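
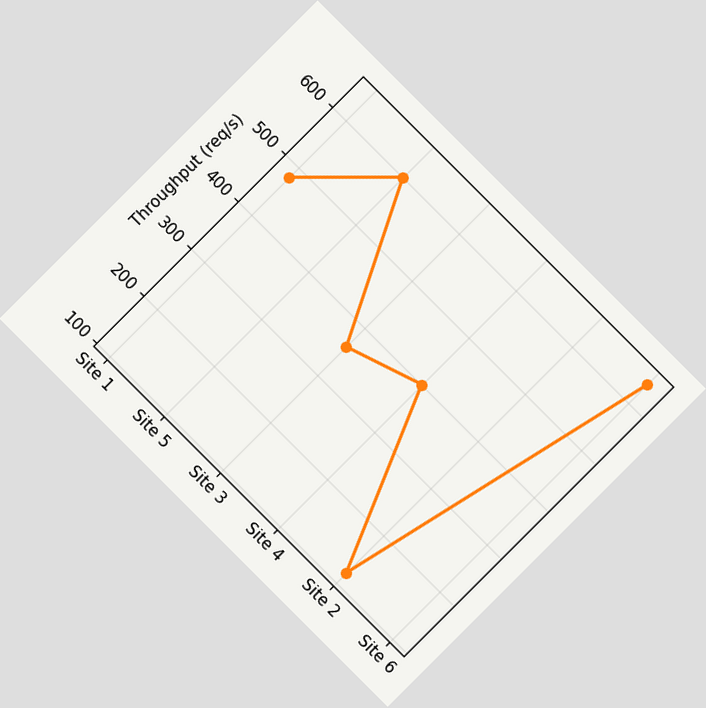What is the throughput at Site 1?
The chart is tilted about 45° clockwise. At Site 1, the line is at 480req/s.

480req/s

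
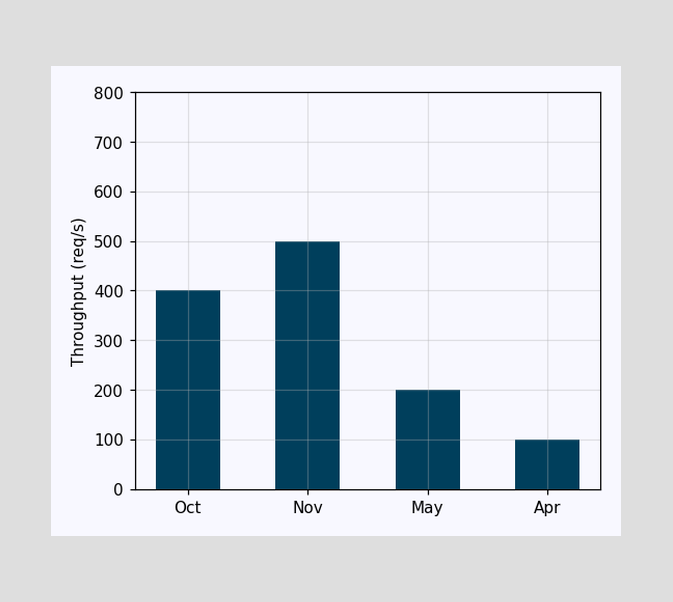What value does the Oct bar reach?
400req/s

Reading along the chart's y-axis, the Oct bar reaches 400req/s.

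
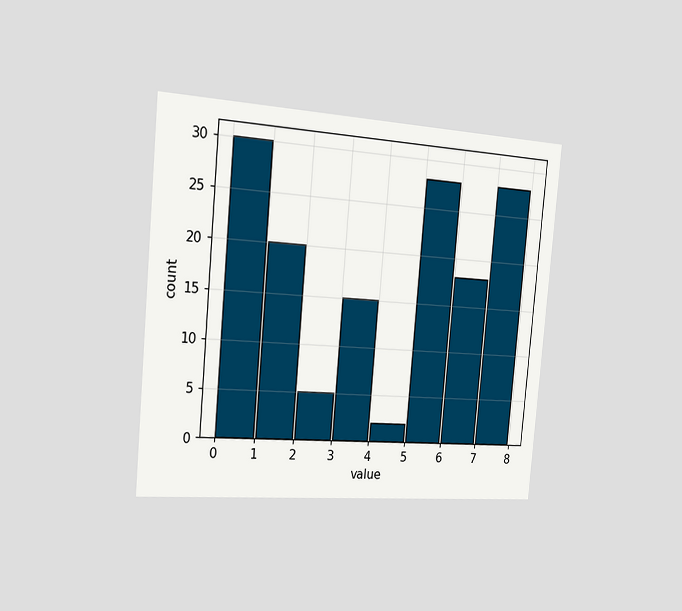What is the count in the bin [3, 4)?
The chart is tilted about 5° clockwise and viewed slightly from the left. The [3, 4) bin has height 15.

15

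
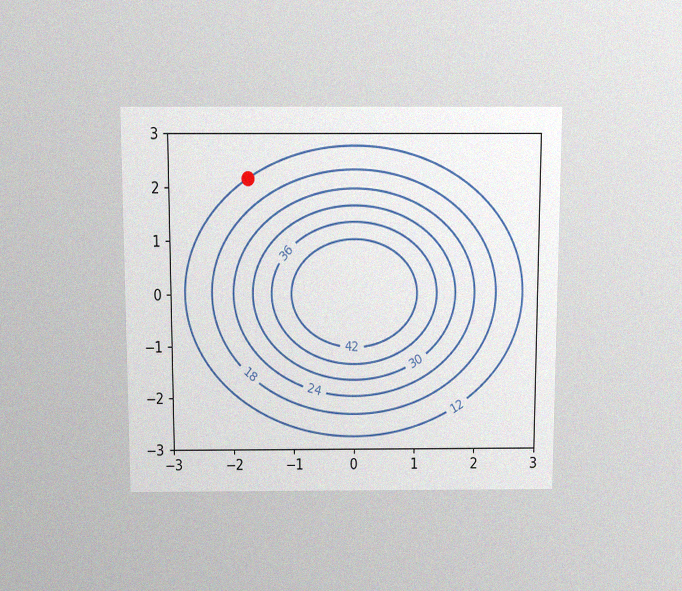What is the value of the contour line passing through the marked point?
The chart is viewed slightly from above, with some photo noise. The marked point sits on the contour labelled 12.

12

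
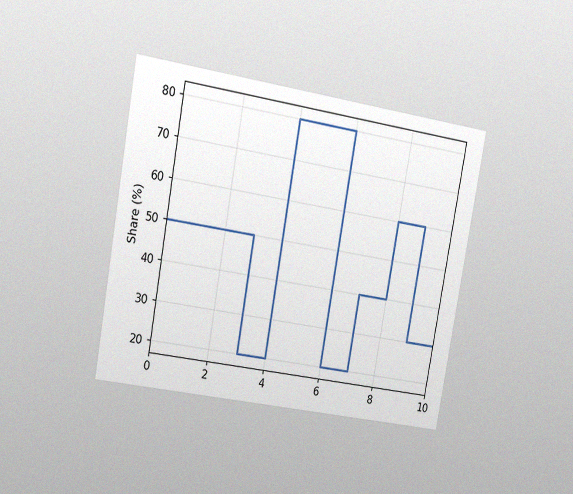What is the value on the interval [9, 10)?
30%

The chart is tilted about 10° clockwise and viewed at a slight angle, with some photo noise. On [9, 10) the step sits at 30%.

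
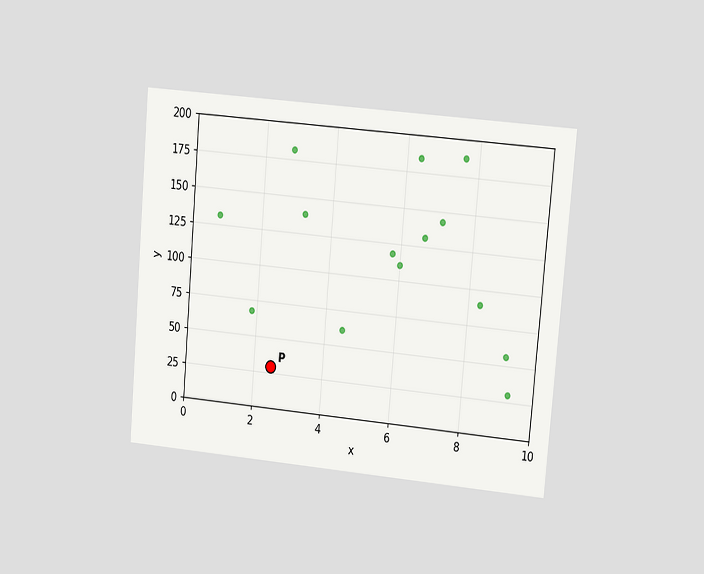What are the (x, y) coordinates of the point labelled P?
The chart is tilted about 5° clockwise and viewed at a slight angle. Following the gridlines from P to each axis, P sits at (2.5, 30).

(2.5, 30)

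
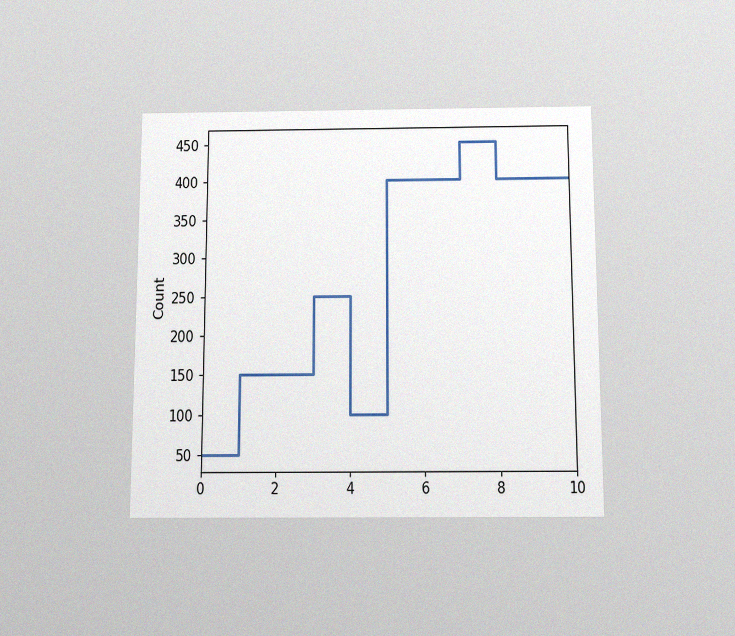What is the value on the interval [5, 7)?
The chart is viewed slightly from below, with some photo noise. On [5, 7) the step sits at 400.

400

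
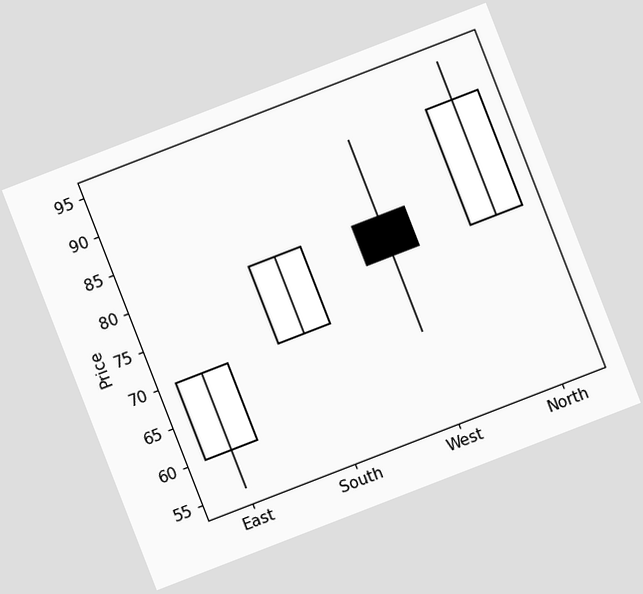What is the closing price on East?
70

The chart is tilted about 21° counter-clockwise. The East candle closes at 70.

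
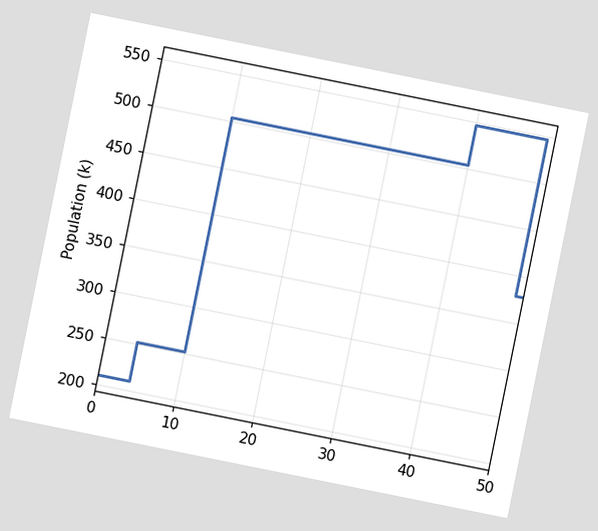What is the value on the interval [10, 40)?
504k

The chart is tilted about 11° clockwise. On [10, 40) the step sits at 504k.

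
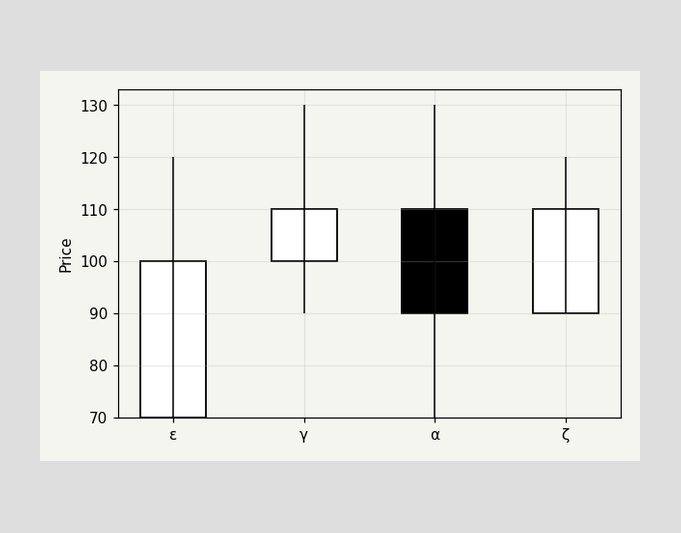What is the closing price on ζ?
110

The ζ candle closes at 110.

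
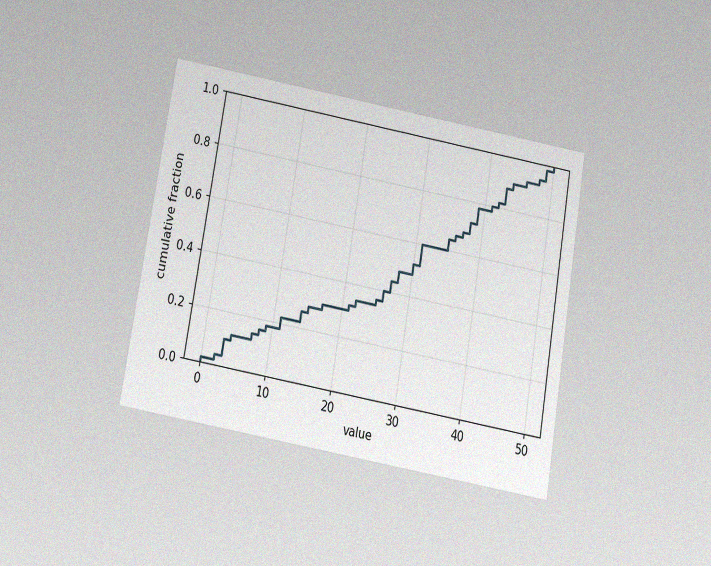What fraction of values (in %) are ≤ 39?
78%

The chart is tilted about 10° clockwise and viewed slightly from below, with some photo noise. At x=39 the ECDF step is at 78%.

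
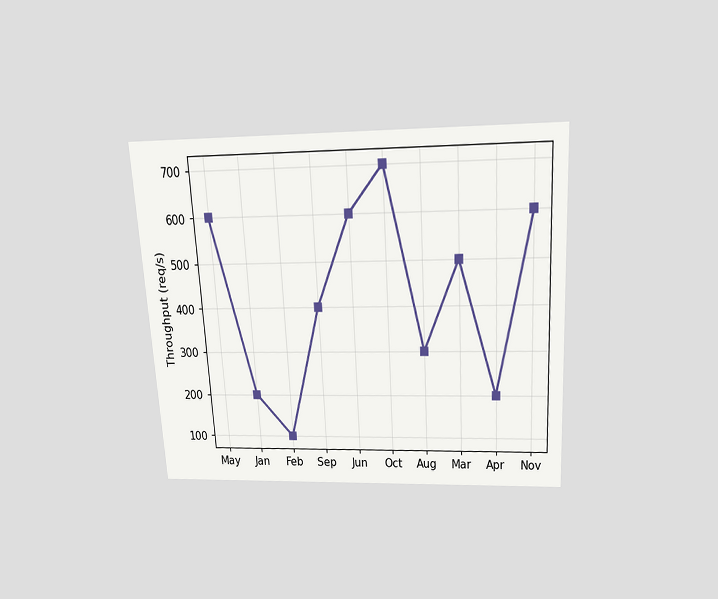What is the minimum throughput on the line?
The chart is tilted about 3° counter-clockwise and viewed slightly from above. The lowest point is at Feb, and reading across to the y-axis gives 100req/s.

100req/s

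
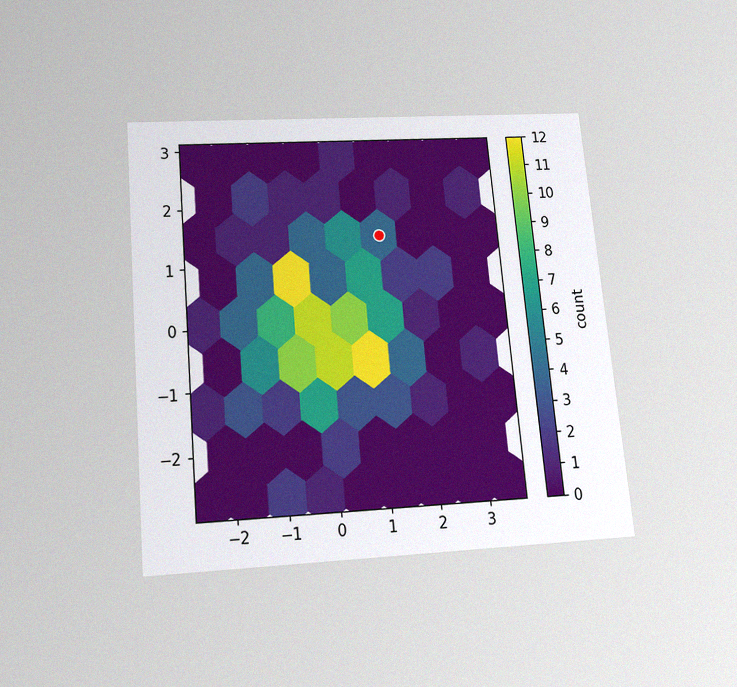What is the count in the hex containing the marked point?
The chart is tilted about 5° counter-clockwise and viewed slightly from below, with some photo noise. The marked hex reads 4 on the colorbar.

4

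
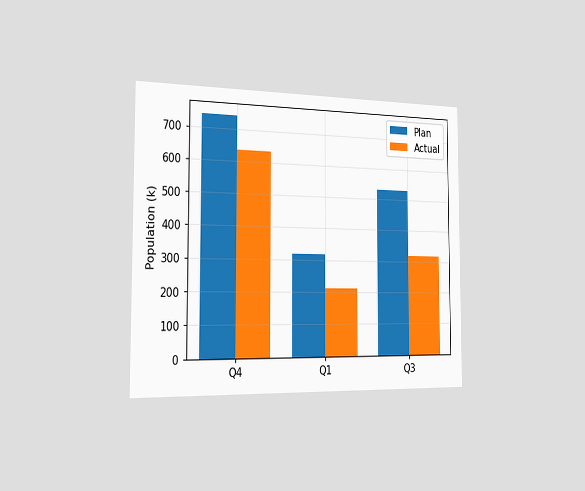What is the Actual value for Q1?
212k

The chart is viewed slightly from the left. The Actual bar at Q1 reaches 212k on the y-axis.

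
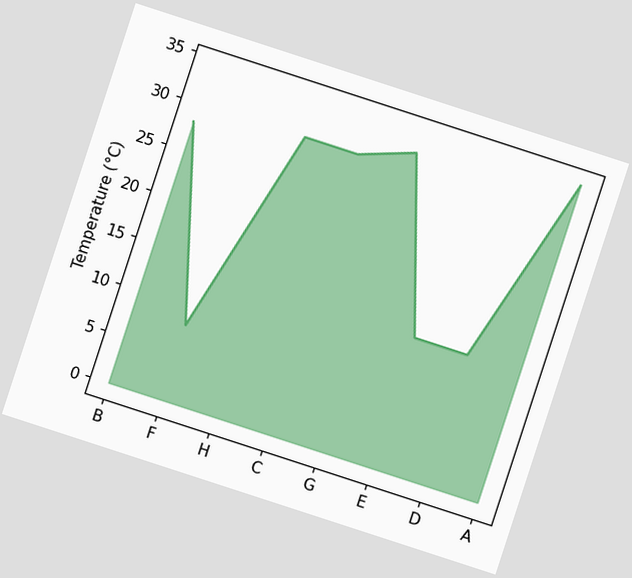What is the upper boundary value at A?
34°C

The chart is tilted about 18° clockwise. At A the upper boundary is at 34°C.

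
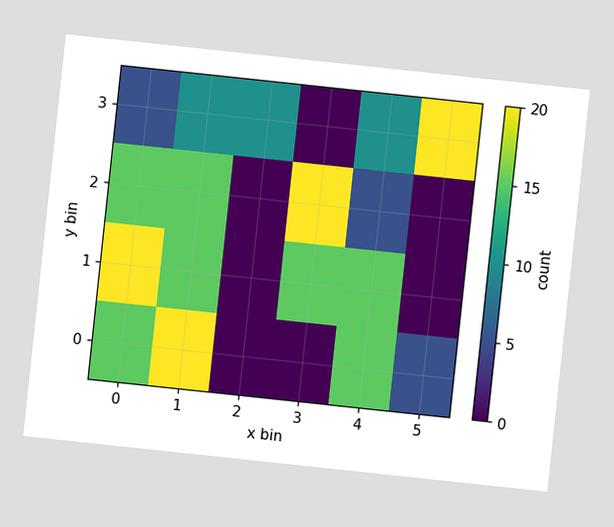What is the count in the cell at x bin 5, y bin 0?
5

The chart is tilted about 6° clockwise. Matching the cell (5, 0) against the colorbar gives 5.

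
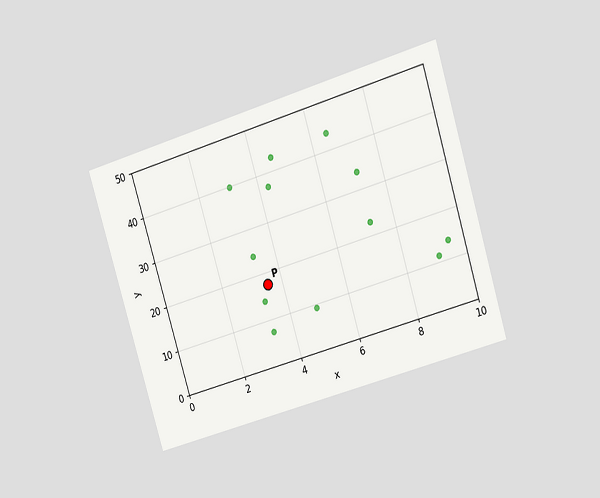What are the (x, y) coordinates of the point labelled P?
(3.5, 17.5)

The chart is tilted about 17° counter-clockwise and viewed at a slight angle. Following the gridlines from P to each axis, P sits at (3.5, 17.5).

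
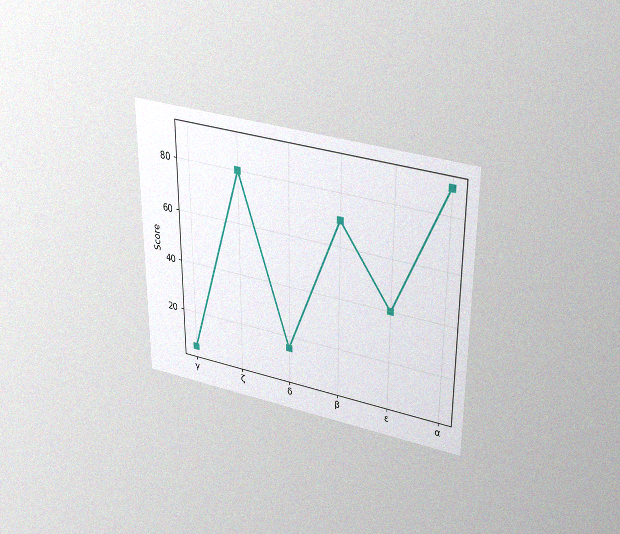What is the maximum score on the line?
90

The chart is viewed slightly from above, with some photo noise. The highest point is at α, and reading across to the y-axis gives 90.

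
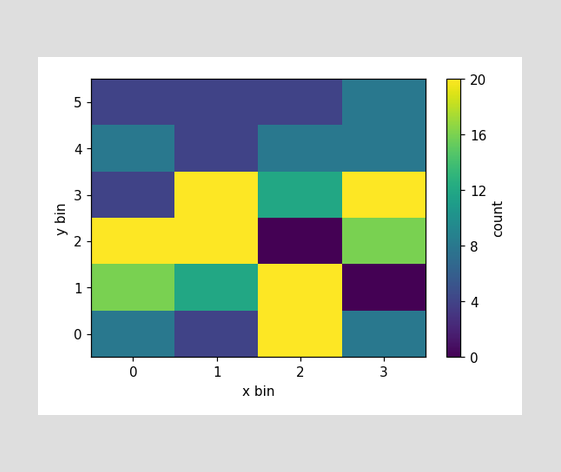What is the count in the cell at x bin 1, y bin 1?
12

Matching the cell (1, 1) against the colorbar gives 12.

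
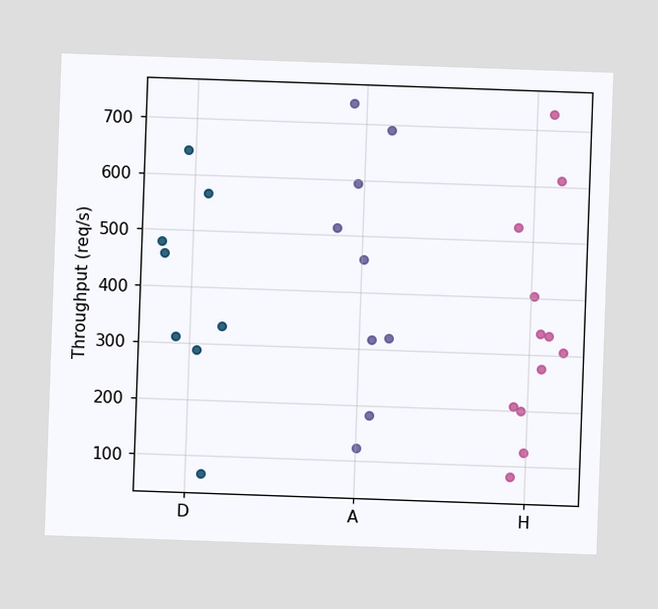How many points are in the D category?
8

The chart is tilted about 2° clockwise. Counting the markers in the D column gives 8.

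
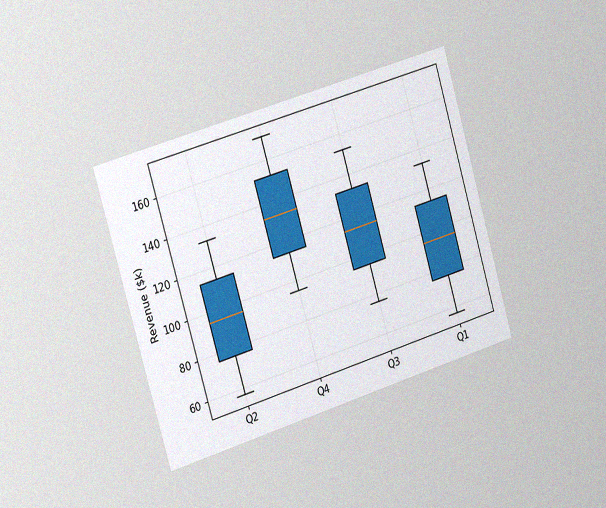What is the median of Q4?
$133k

The chart is tilted about 17° counter-clockwise and viewed slightly from the left, with some photo noise. The median line in the Q4 box sits at $133k.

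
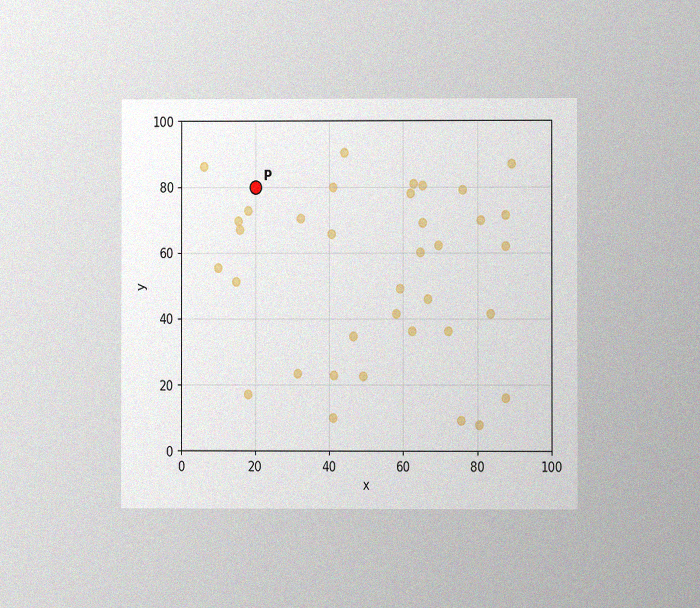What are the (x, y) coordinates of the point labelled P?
The chart is viewed at a slight angle, with some photo noise. Following the gridlines from P to each axis, P sits at (20, 80).

(20, 80)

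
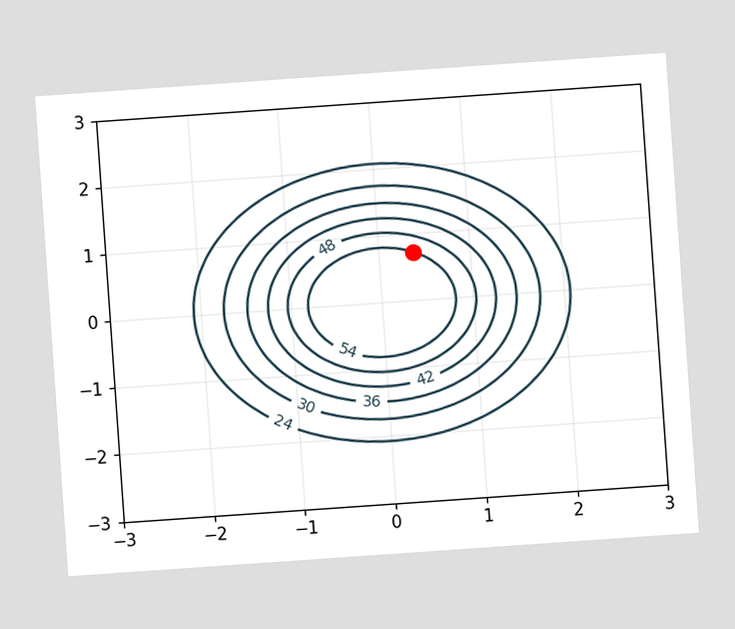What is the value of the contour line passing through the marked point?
54

The chart is tilted about 4° counter-clockwise. The marked point sits on the contour labelled 54.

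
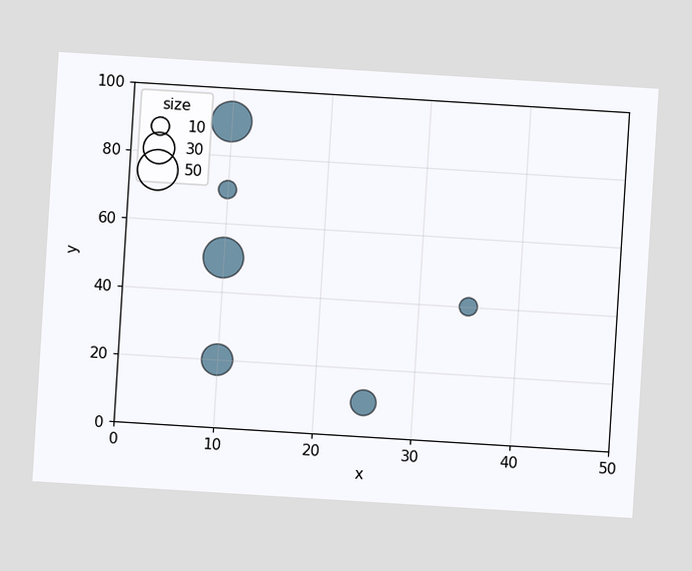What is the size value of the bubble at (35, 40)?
The chart is tilted about 4° clockwise. Matching the bubble at (35, 40) against the size legend gives 10.

10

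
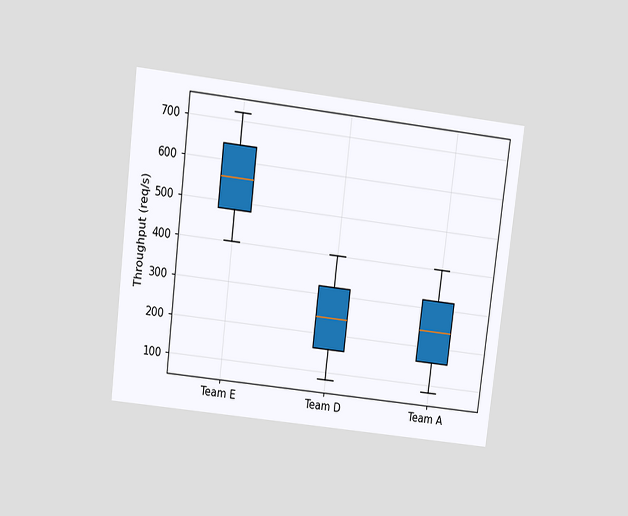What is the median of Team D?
The chart is tilted about 7° clockwise and viewed slightly from above. The median line in the Team D box sits at 240req/s.

240req/s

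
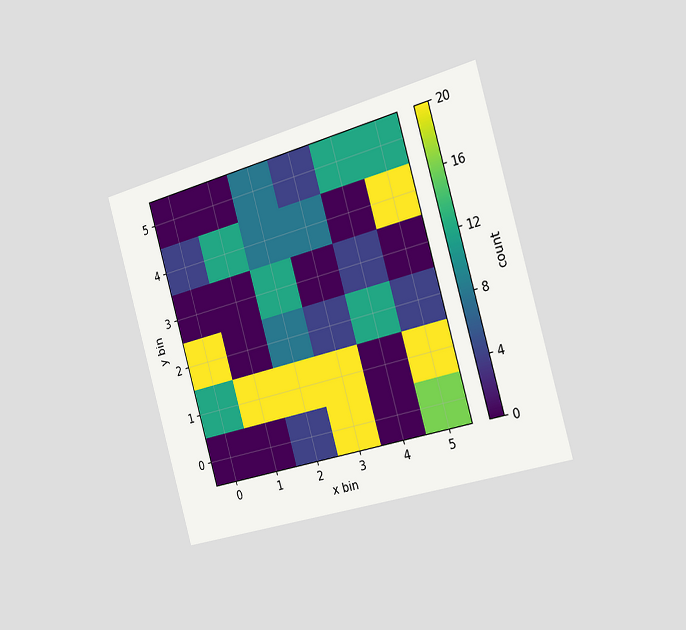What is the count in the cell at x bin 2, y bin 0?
The chart is tilted about 16° counter-clockwise and viewed slightly from the right. Matching the cell (2, 0) against the colorbar gives 4.

4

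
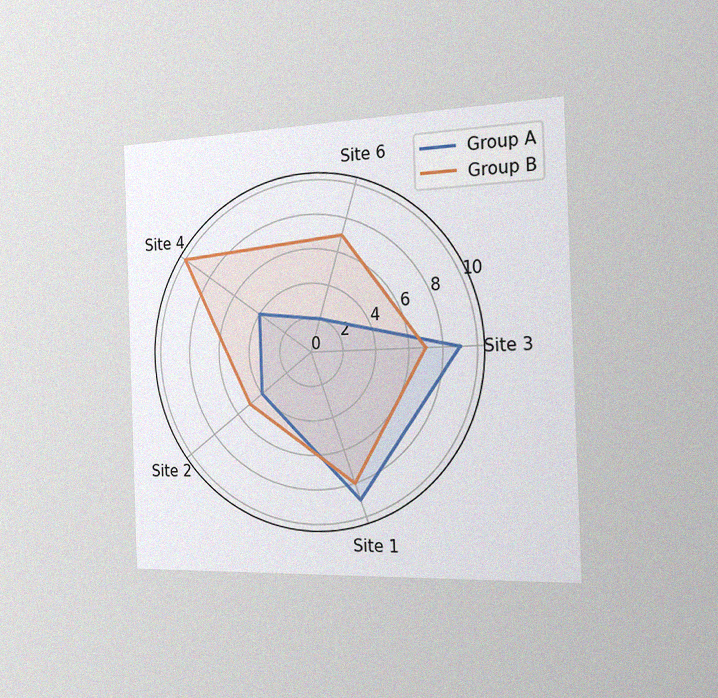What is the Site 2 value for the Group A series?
4

The chart is tilted about 2° counter-clockwise and viewed slightly from the right, with some photo noise. On the Site 2 axis, Group A reaches 4.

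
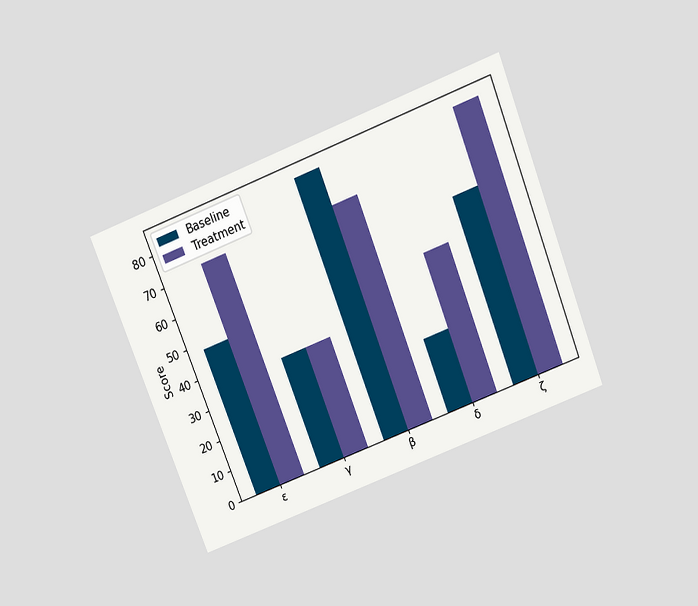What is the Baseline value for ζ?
60

The chart is tilted about 21° counter-clockwise and viewed slightly from above. The Baseline bar at ζ reaches 60 on the y-axis.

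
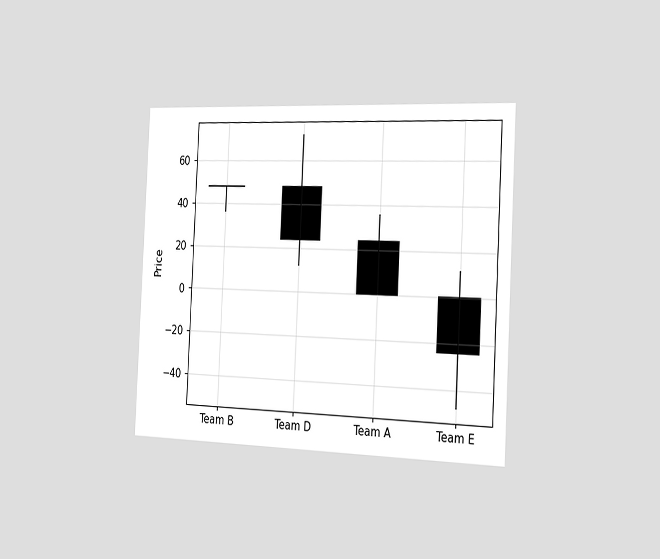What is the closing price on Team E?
The chart is tilted about 3° clockwise and viewed slightly from the right. The Team E candle closes at -24.

-24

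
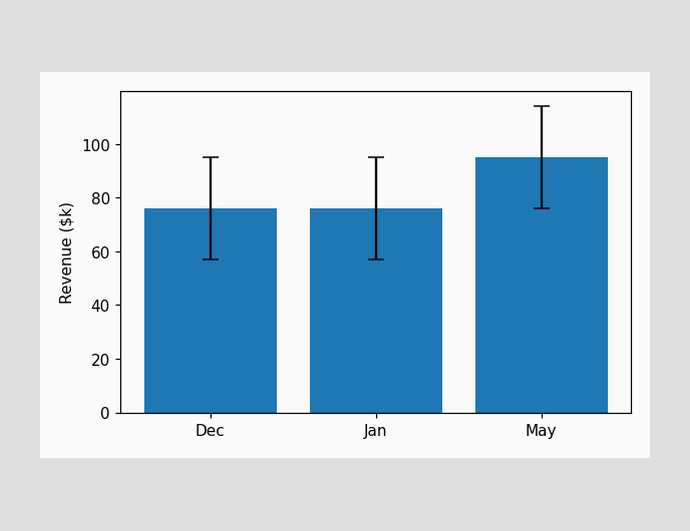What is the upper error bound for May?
$114k

The May bar's upper whisker reaches $114k.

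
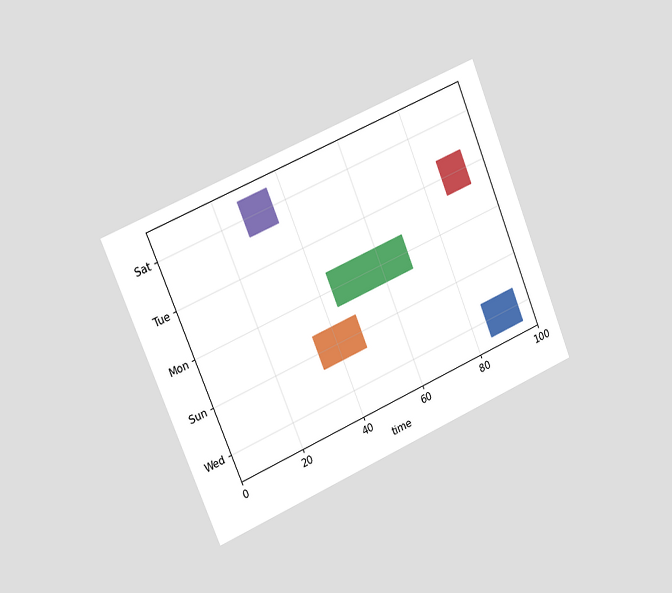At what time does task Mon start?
The chart is tilted about 22° counter-clockwise and viewed slightly from the left. The Mon bar begins at t=44.

44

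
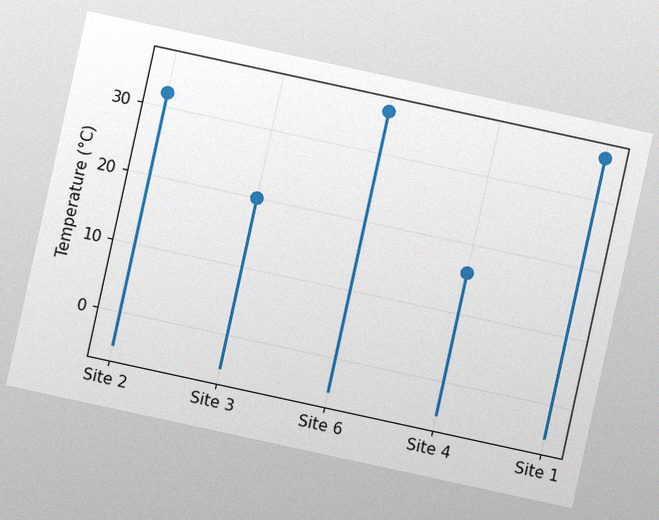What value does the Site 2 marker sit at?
32°C

The chart is tilted about 12° clockwise, with some photo noise. The Site 2 marker sits at 32°C.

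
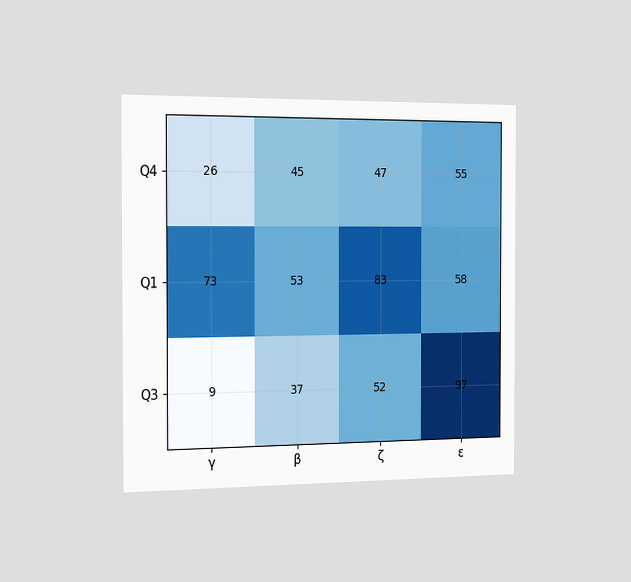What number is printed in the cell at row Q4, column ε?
The chart is viewed slightly from the left. The (Q4, ε) cell reads 55.

55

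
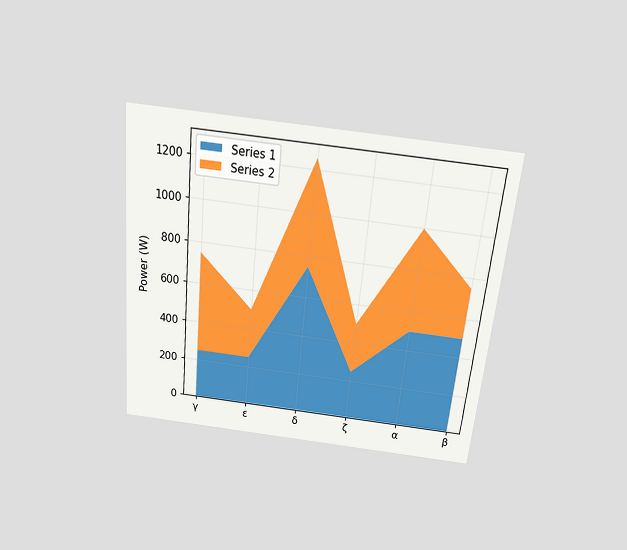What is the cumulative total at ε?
500W

The chart is tilted about 5° clockwise and viewed slightly from above. The stacked total at ε reaches 500W.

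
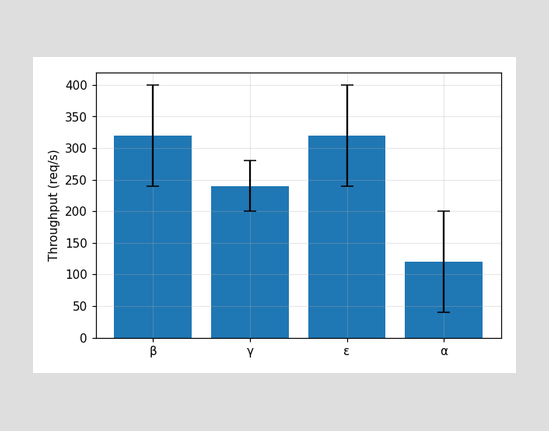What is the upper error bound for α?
200req/s

The α bar's upper whisker reaches 200req/s.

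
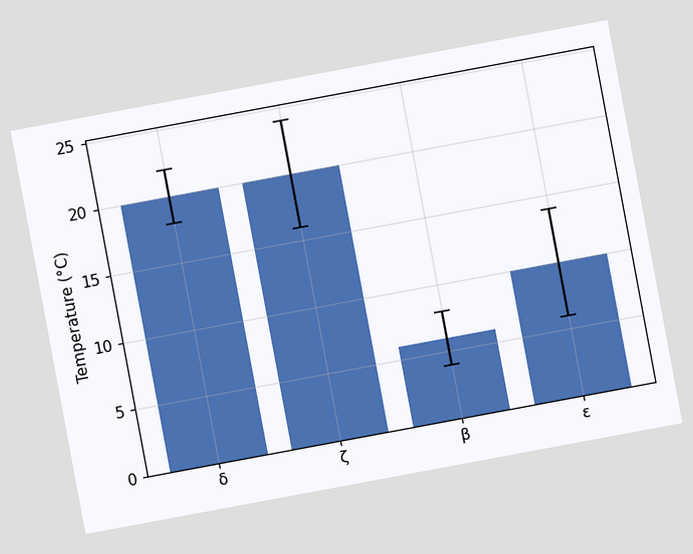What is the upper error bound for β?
The chart is tilted about 11° counter-clockwise. The β bar's upper whisker reaches 8°C.

8°C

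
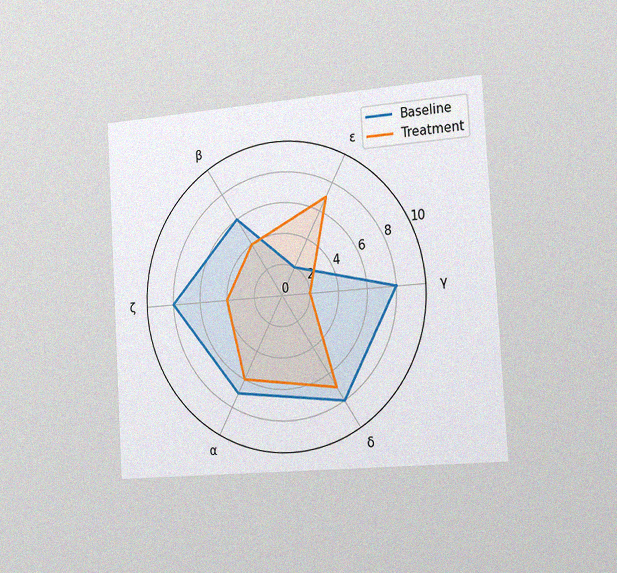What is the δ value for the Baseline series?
8

The chart is tilted about 3° counter-clockwise and viewed slightly from the right, with some photo noise. On the δ axis, Baseline reaches 8.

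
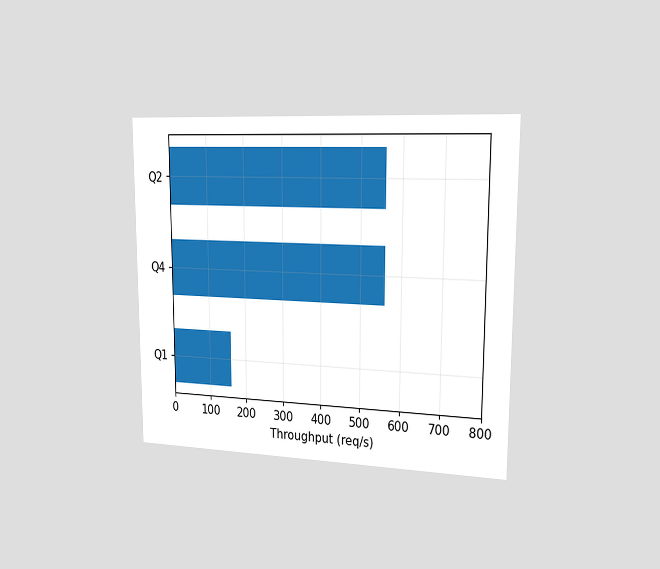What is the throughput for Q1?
The chart is viewed slightly from the right. Reading along the chart's x-axis, the Q1 bar reaches 160req/s.

160req/s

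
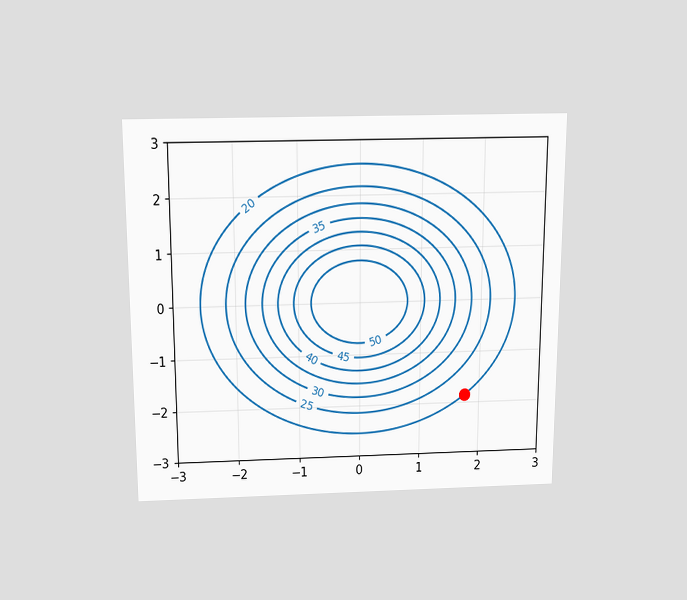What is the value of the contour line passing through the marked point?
20

The chart is viewed slightly from above. The marked point sits on the contour labelled 20.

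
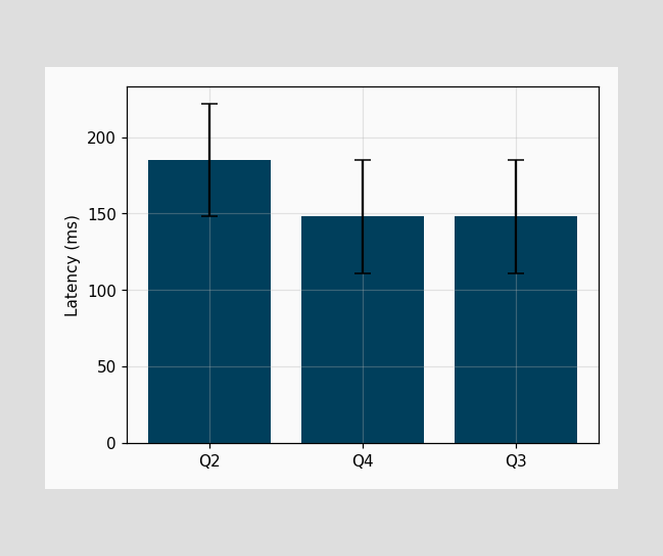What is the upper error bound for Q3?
The Q3 bar's upper whisker reaches 185ms.

185ms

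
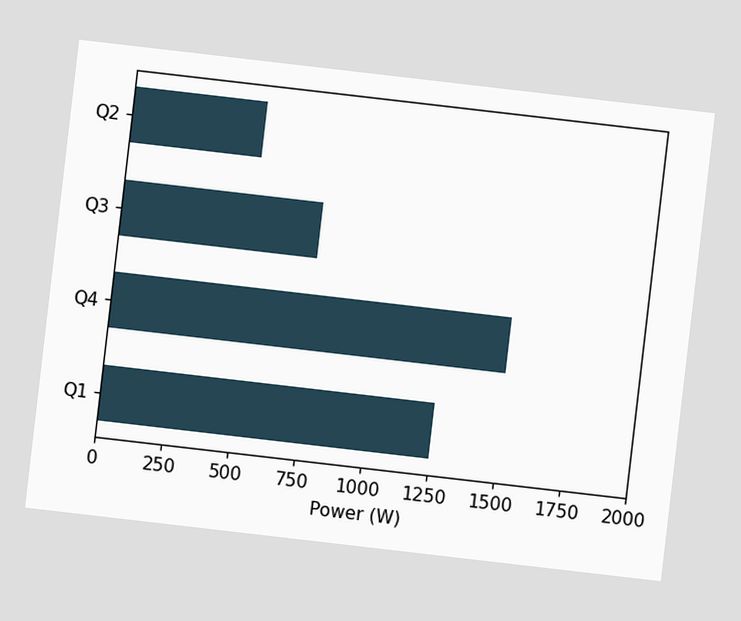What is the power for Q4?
1500W

The chart is tilted about 7° clockwise. Reading along the chart's x-axis, the Q4 bar reaches 1500W.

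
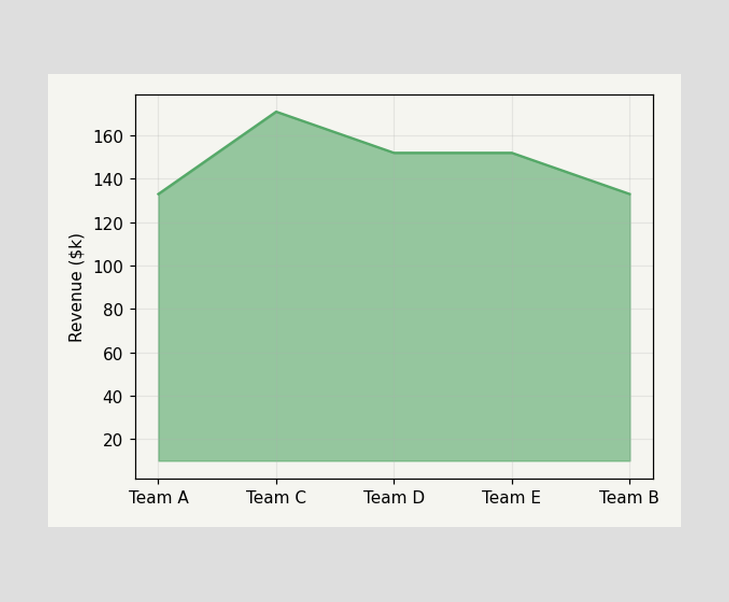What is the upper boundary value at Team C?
$171k

At Team C the upper boundary is at $171k.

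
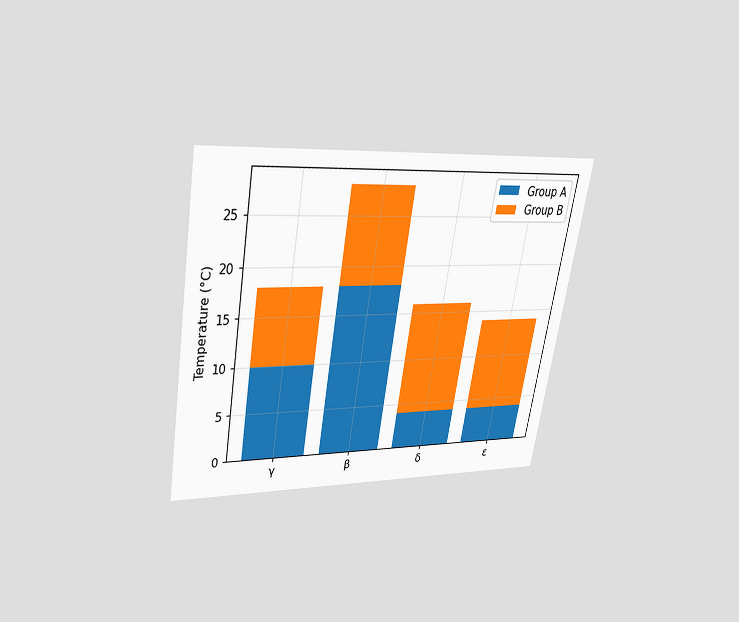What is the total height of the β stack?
28°C

The chart is tilted about 10° clockwise and viewed slightly from above. The β stack's top reaches 28°C on the y-axis.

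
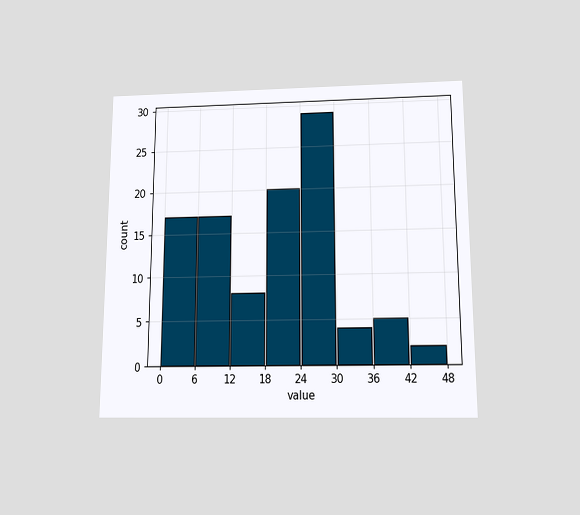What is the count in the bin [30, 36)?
The chart is viewed slightly from below. The [30, 36) bin has height 4.

4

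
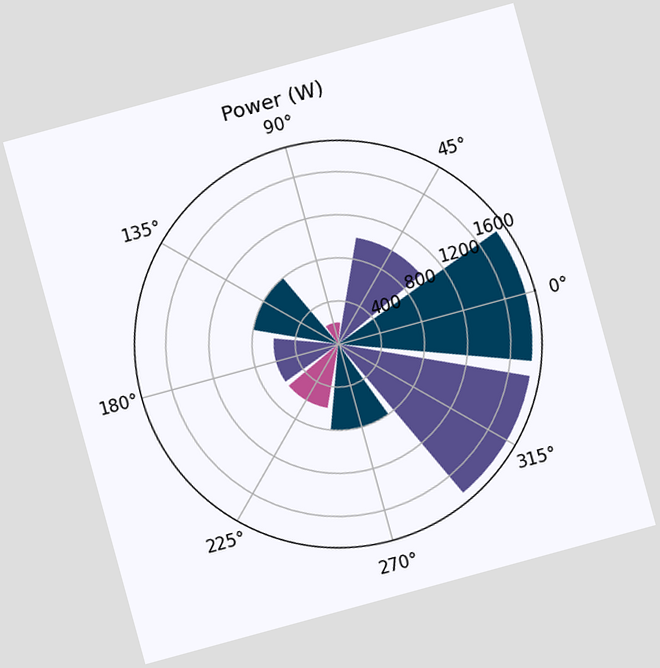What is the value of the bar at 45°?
The chart is tilted about 15° counter-clockwise. The bar at 45° reaches 1000W on the radial axis.

1000W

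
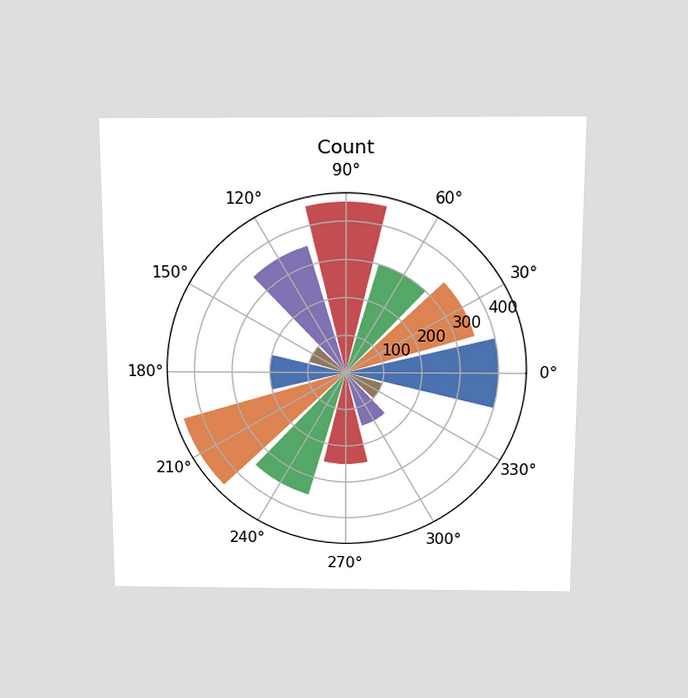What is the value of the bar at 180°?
The chart is viewed slightly from above. The bar at 180° reaches 200 on the radial axis.

200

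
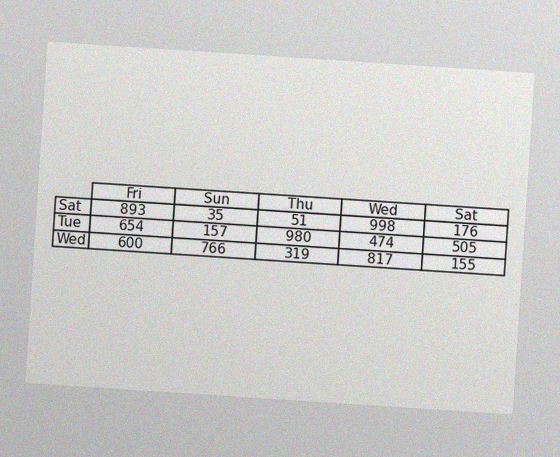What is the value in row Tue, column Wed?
The chart is tilted about 4° clockwise, with some photo noise. The (Tue, Wed) cell reads 474.

474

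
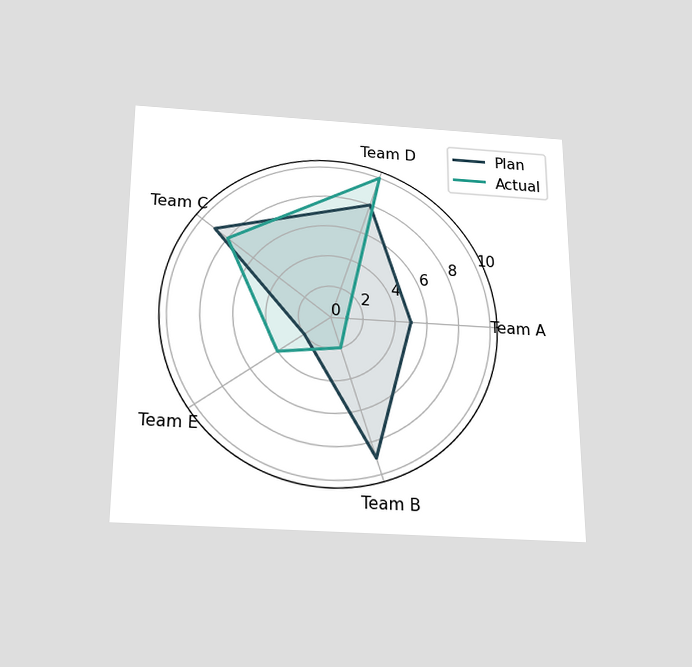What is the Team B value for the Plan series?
9

The chart is viewed slightly from below. On the Team B axis, Plan reaches 9.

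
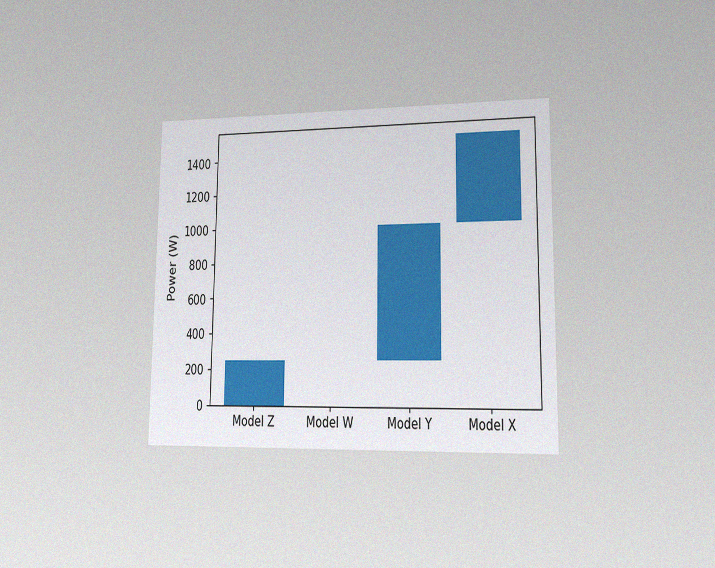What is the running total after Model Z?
The chart is viewed slightly from the right, with some photo noise. After Model Z the running total reaches 250W.

250W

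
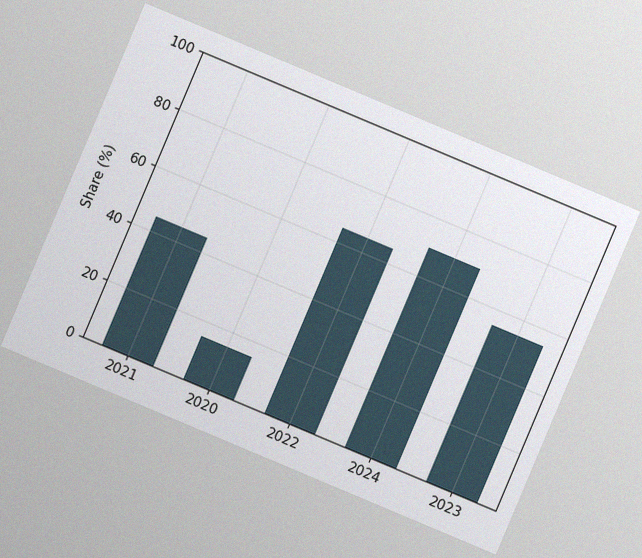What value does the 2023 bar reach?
55%

The chart is tilted about 23° clockwise, with some photo noise. Reading along the chart's y-axis, the 2023 bar reaches 55%.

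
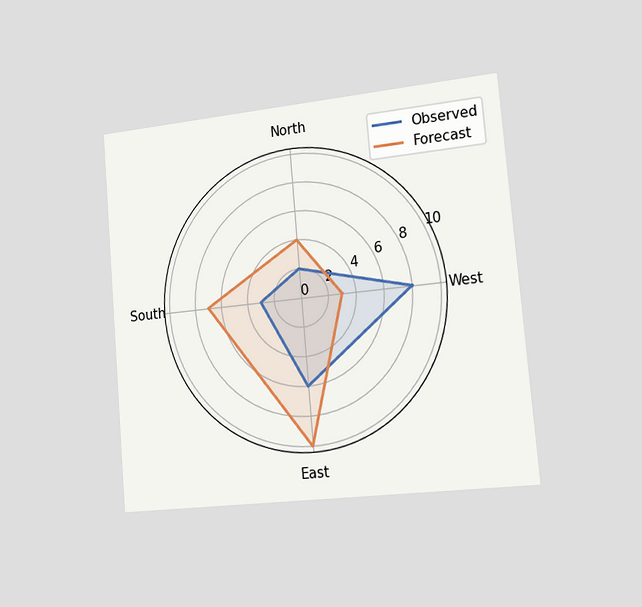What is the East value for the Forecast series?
The chart is tilted about 5° counter-clockwise and viewed slightly from the right. On the East axis, Forecast reaches 10.

10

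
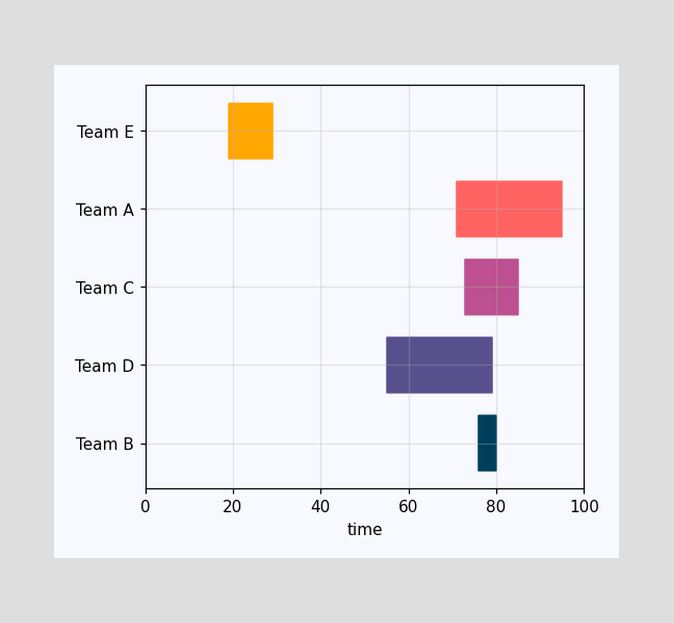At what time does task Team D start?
55

The Team D bar begins at t=55.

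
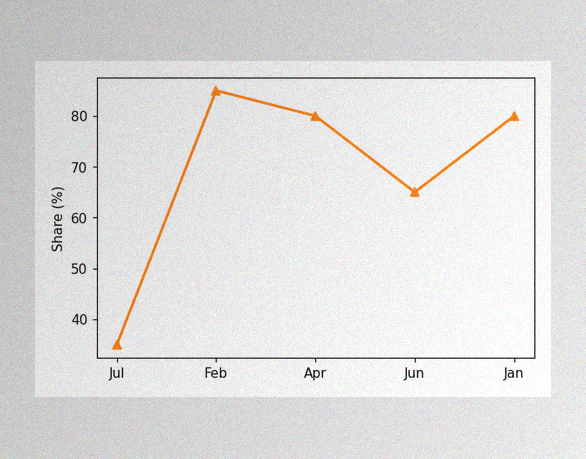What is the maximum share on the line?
85%

The image has some photo noise and uneven lighting. The highest point is at Feb, and reading across to the y-axis gives 85%.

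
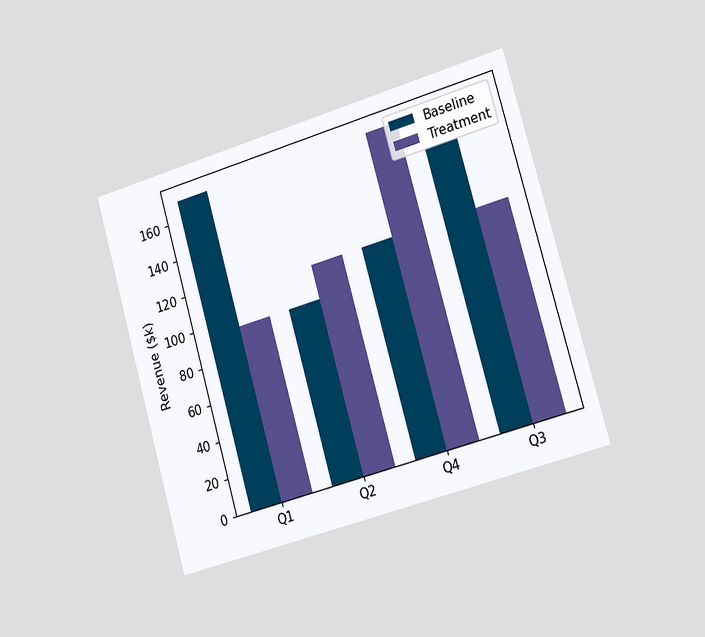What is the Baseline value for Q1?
The chart is tilted about 16° counter-clockwise and viewed slightly from the right. The Baseline bar at Q1 reaches $171k on the y-axis.

$171k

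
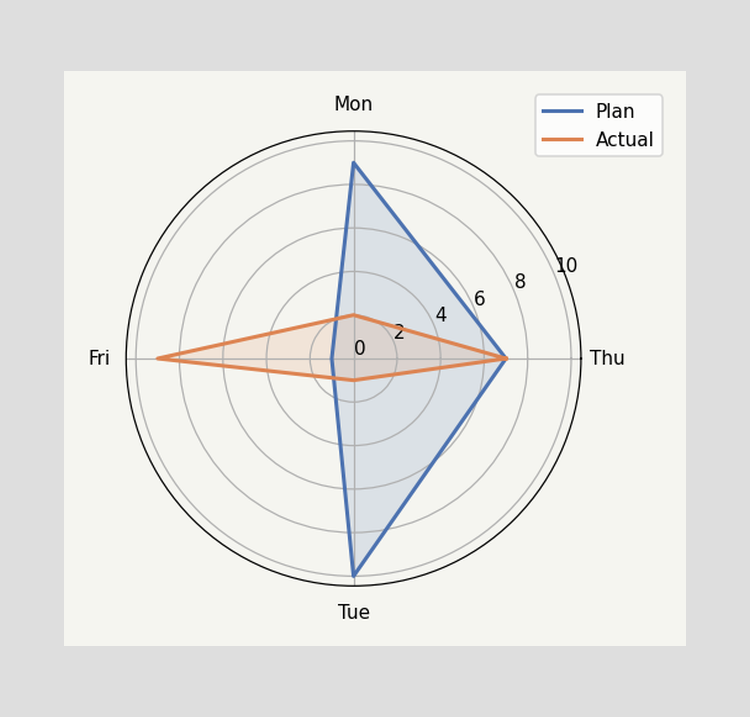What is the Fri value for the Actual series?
On the Fri axis, Actual reaches 9.

9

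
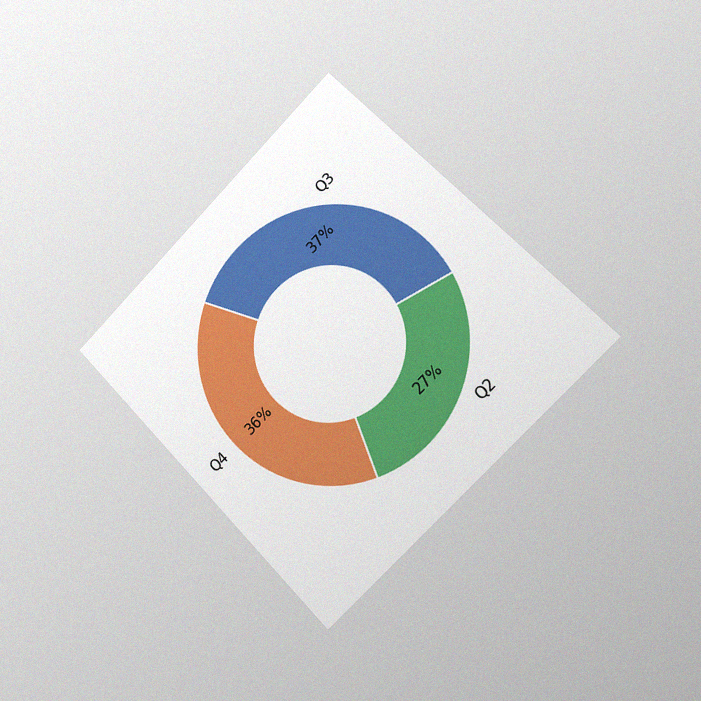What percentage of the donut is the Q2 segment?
27%

The chart is tilted about 45° counter-clockwise and viewed slightly from the right, with some photo noise. The Q2 segment takes up 27% of the ring.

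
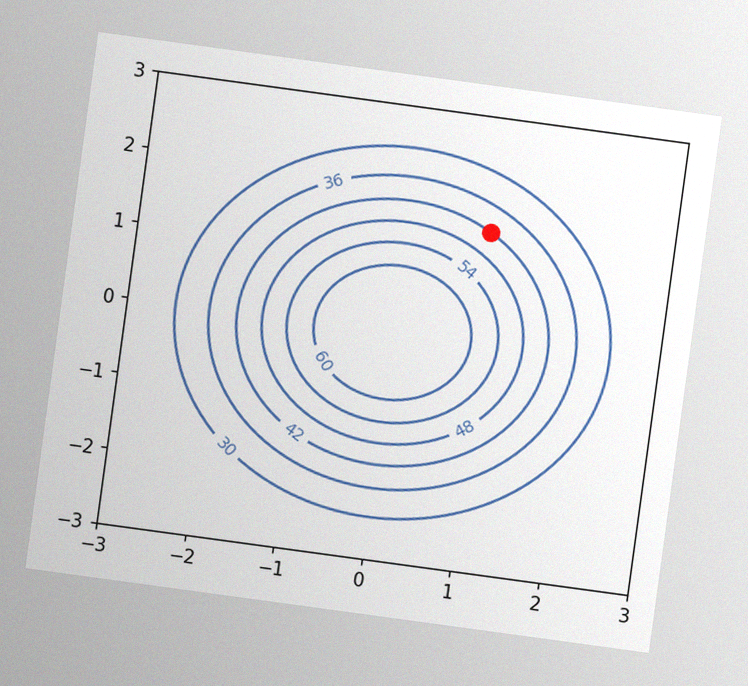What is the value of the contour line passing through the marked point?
The chart is tilted about 8° clockwise, with some photo noise. The marked point sits on the contour labelled 42.

42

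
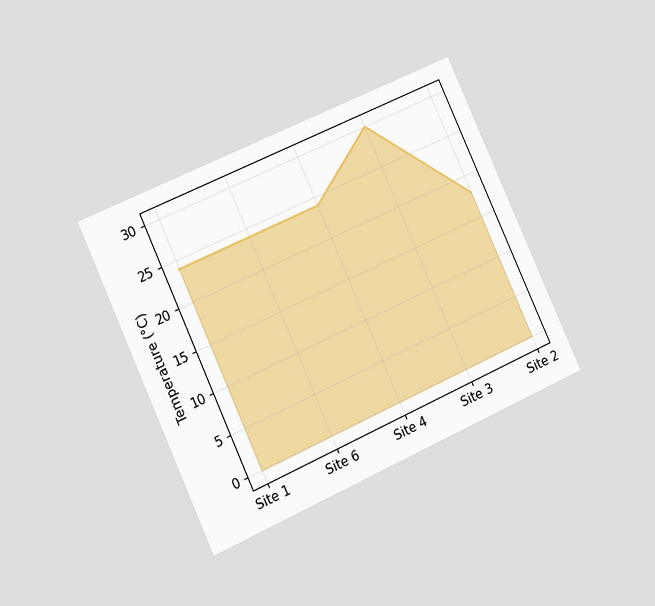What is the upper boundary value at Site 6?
24°C

The chart is tilted about 25° counter-clockwise and viewed slightly from the left. At Site 6 the upper boundary is at 24°C.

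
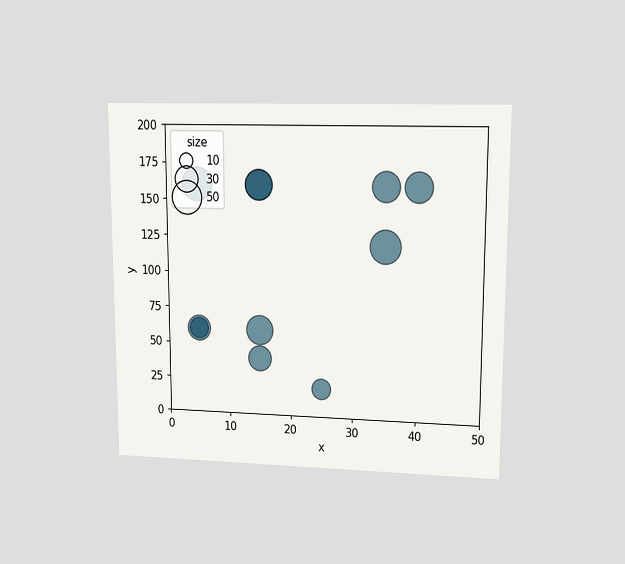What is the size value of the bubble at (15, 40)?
The chart is viewed at a slight angle. Matching the bubble at (15, 40) against the size legend gives 30.

30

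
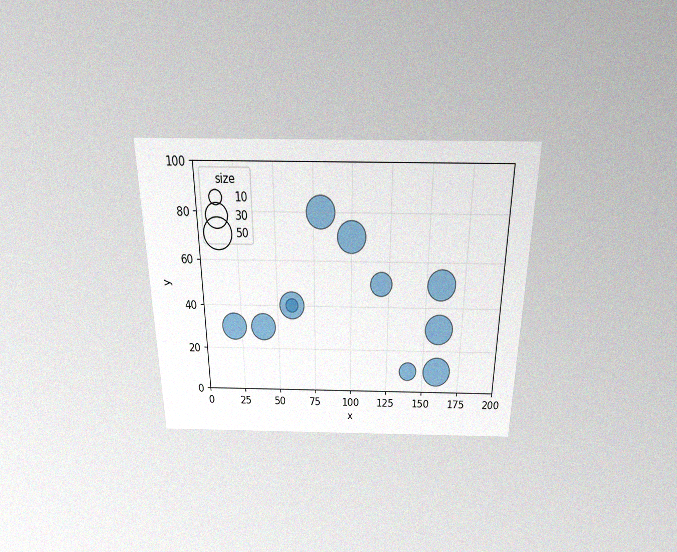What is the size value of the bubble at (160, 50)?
50

The chart is viewed slightly from above, with some photo noise. Matching the bubble at (160, 50) against the size legend gives 50.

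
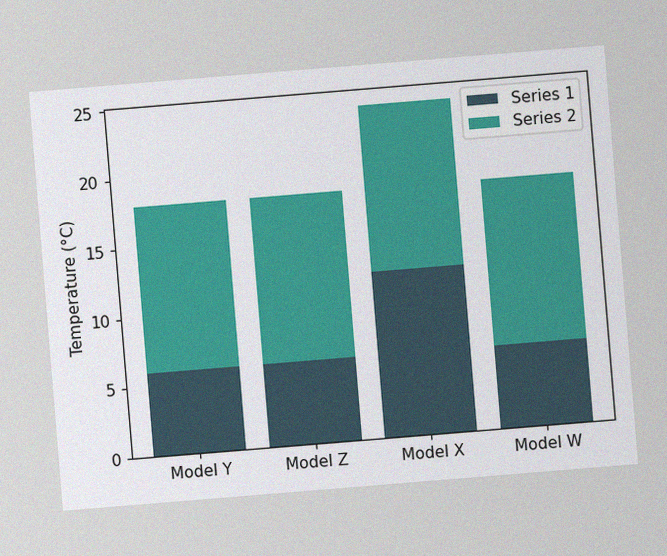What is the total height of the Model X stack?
The chart is tilted about 5° counter-clockwise, with some photo noise. The Model X stack's top reaches 24°C on the y-axis.

24°C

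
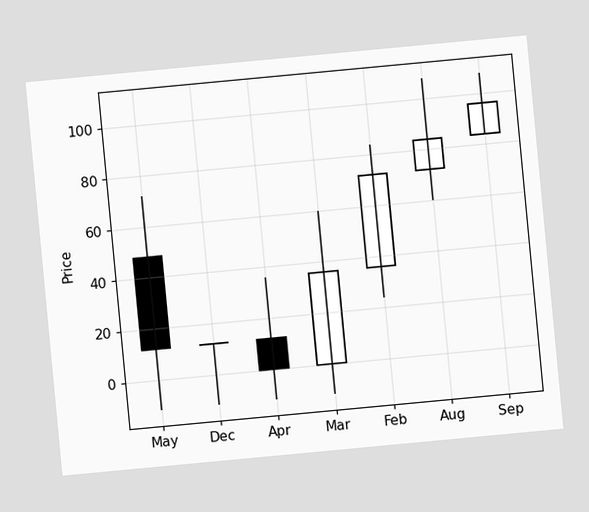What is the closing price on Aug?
The chart is tilted about 5° counter-clockwise. The Aug candle closes at 84.

84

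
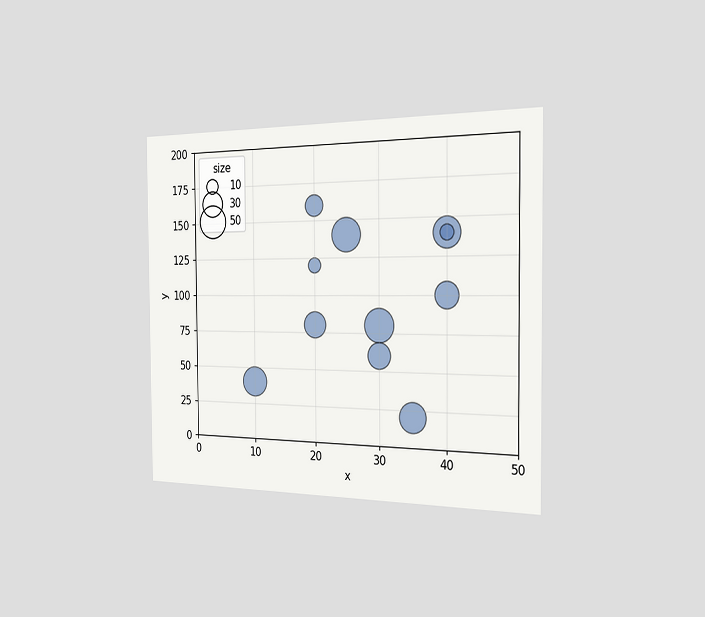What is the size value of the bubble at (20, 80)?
The chart is viewed slightly from the right. Matching the bubble at (20, 80) against the size legend gives 30.

30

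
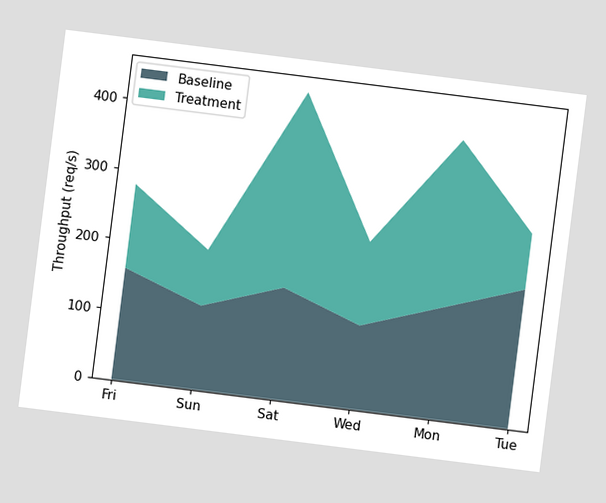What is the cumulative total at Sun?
The chart is tilted about 7° clockwise. The stacked total at Sun reaches 200req/s.

200req/s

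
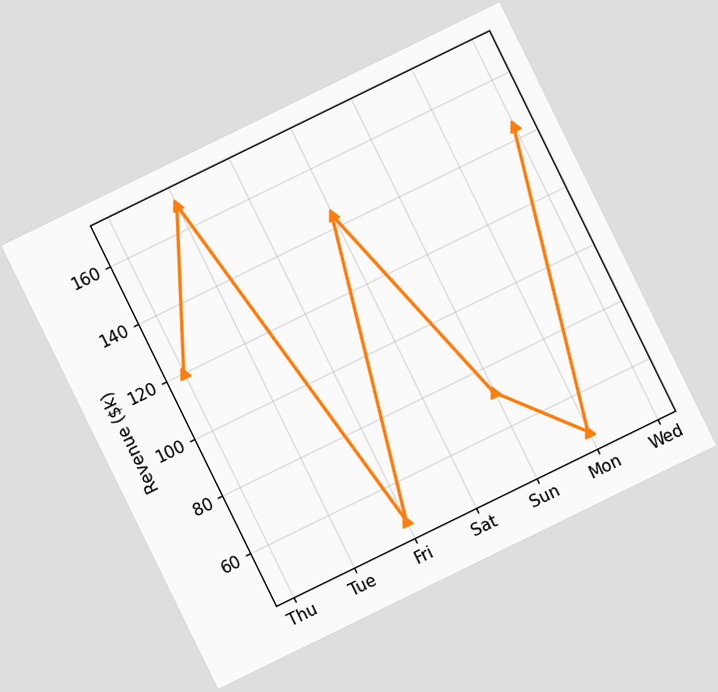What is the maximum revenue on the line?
The chart is tilted about 26° counter-clockwise. The highest point is at Tue, and reading across to the y-axis gives $168k.

$168k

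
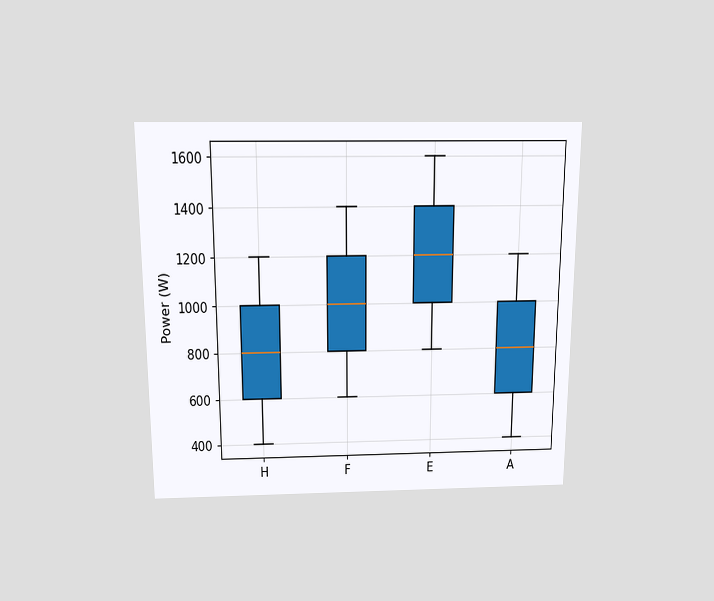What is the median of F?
The chart is viewed slightly from above. The median line in the F box sits at 1000W.

1000W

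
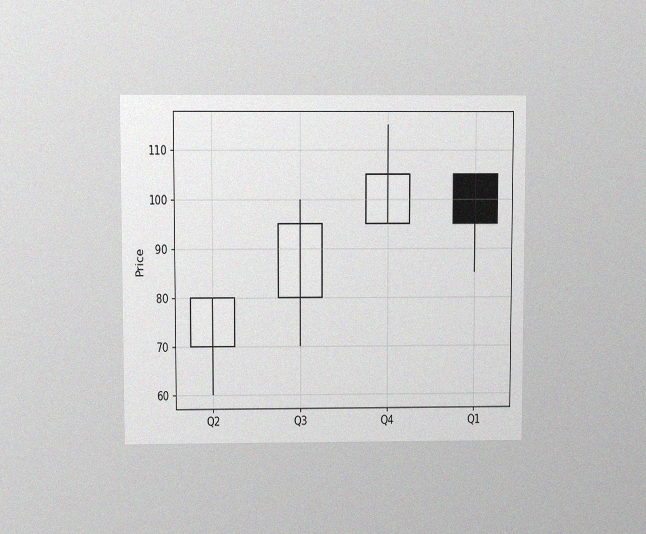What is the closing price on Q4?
105

The chart is viewed slightly from above, with some photo noise. The Q4 candle closes at 105.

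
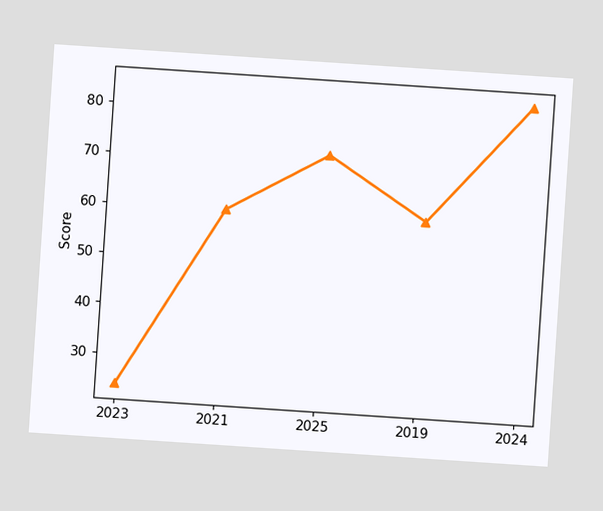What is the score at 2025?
72

The chart is tilted about 4° clockwise. At 2025, the line is at 72.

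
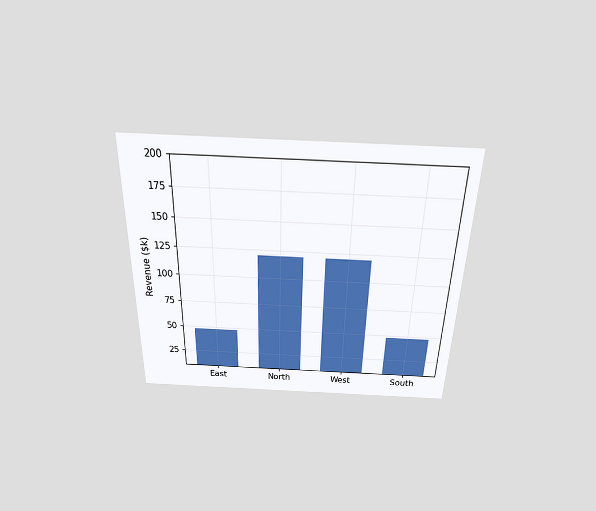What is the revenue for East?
$48k

The chart is viewed slightly from above. Reading along the chart's y-axis, the East bar reaches $48k.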